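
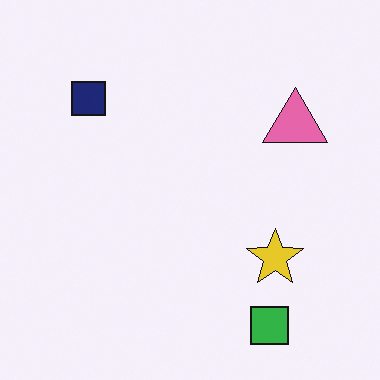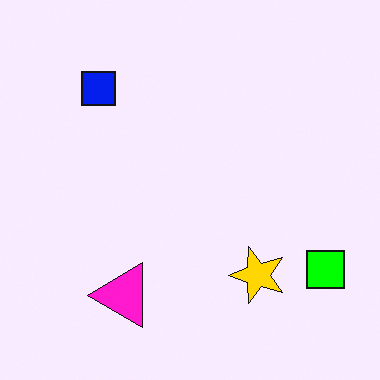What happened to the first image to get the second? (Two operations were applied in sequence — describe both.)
The image was made much more vivid (saturation change), then transposed (reflected across the top-left ↔ bottom-right diagonal).

All colors are more vivid — a global saturation change. Shapes have swapped their row and column positions — what was in the top-right is now in the bottom-left — a diagonal reflection.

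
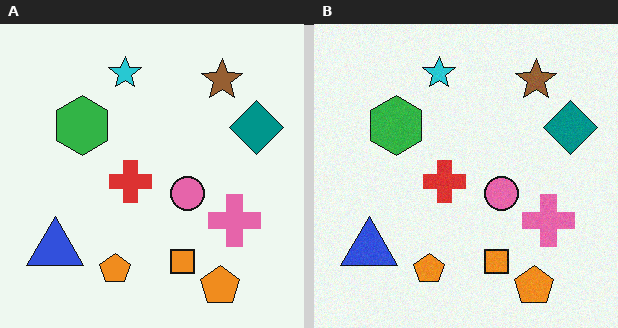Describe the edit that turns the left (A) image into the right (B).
This is the original image degraded with light additive noise.

Random speckle covers the whole image, including the flat background.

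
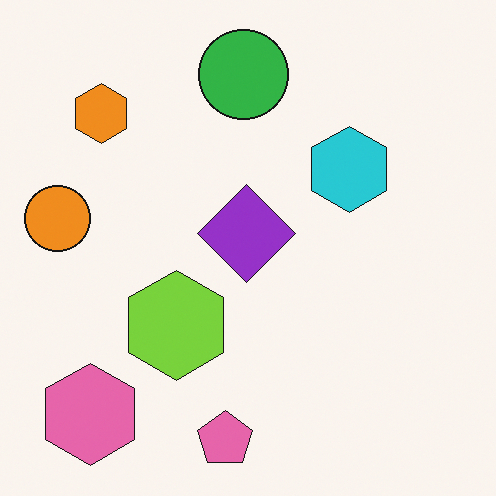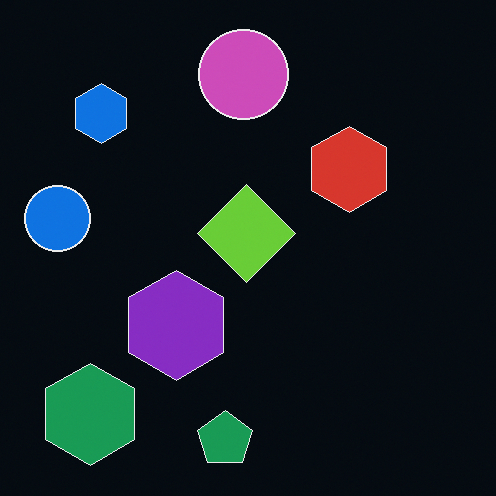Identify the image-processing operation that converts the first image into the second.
It was color-inverted (negative).

The light background has become dark and every shape's color is its complement — a photographic negative.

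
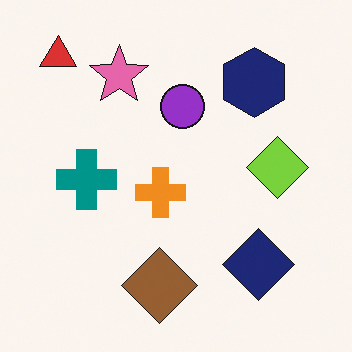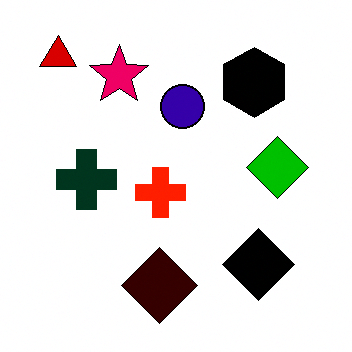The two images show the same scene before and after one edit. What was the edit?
The image was boosted in contrast.

Tones are pushed away from mid-grey across the whole image — a global contrast change.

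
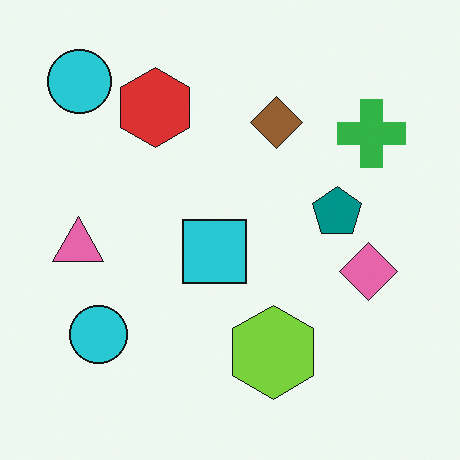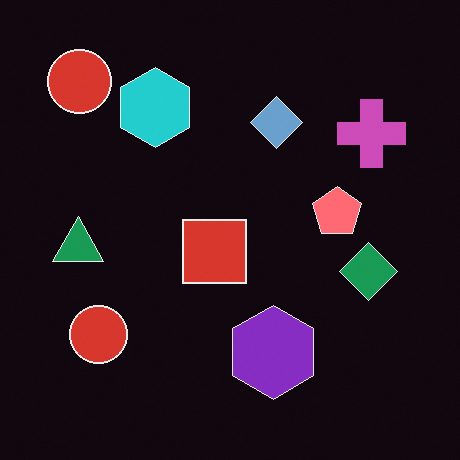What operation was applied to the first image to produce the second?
The second image is the first color-inverted (negative).

The light background has become dark and every shape's color is its complement — a photographic negative.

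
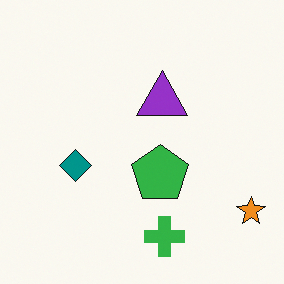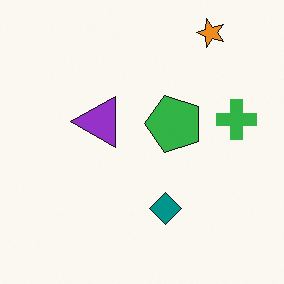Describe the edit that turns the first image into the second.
The second image is the first rotated 90° counter-clockwise.

The orange star sits in the bottom-right of the first image and the top-right of the second — consistent with a whole-image 90° counter-clockwise rotation.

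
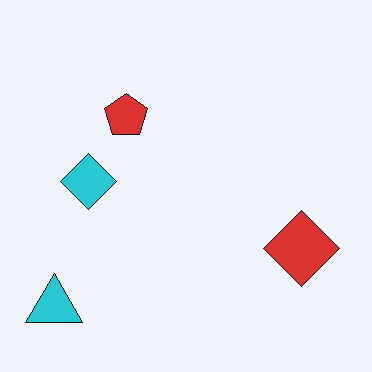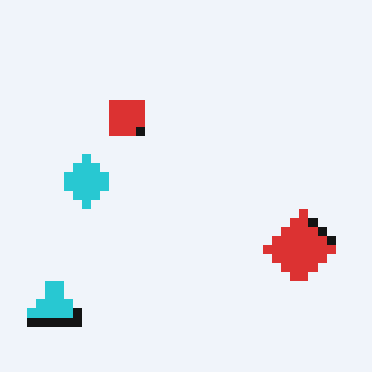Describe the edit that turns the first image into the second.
Heavily pixelated into large blocks.

Shapes are reduced to large square blocks; fine edges and outlines are lost — a downscale-then-upscale (mosaic) effect.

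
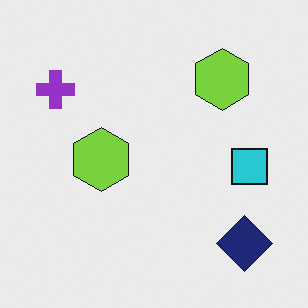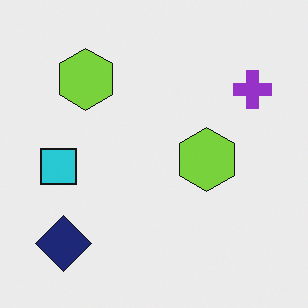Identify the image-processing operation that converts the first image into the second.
It was flipped horizontally (left ↔ right).

The purple cross is in the top-left of the first image and the top-right of the second — shapes on opposite sides of the vertical midline have swapped in a mirror flip.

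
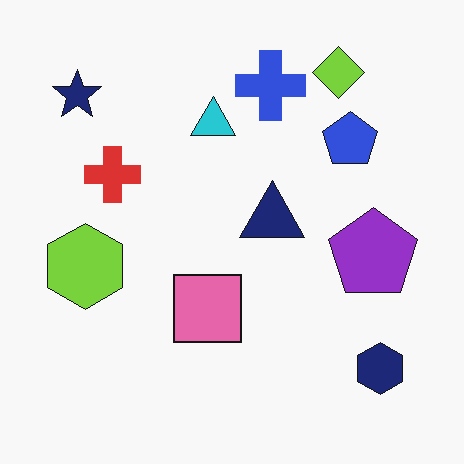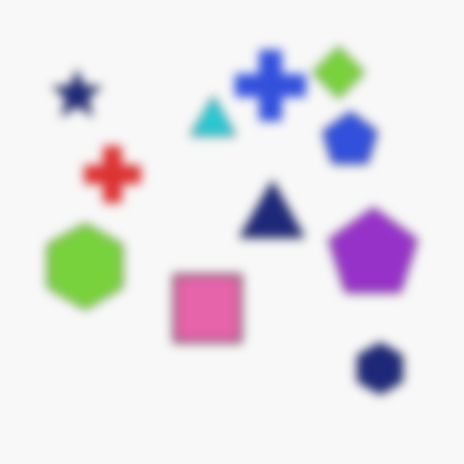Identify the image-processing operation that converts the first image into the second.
It was heavily blurred.

Shape edges and outlines are uniformly softened across the whole image.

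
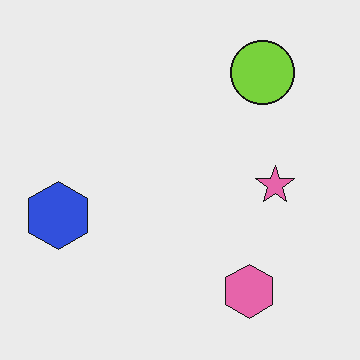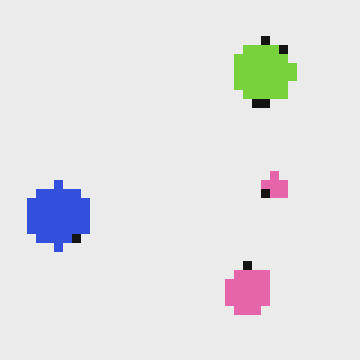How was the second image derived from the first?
The transformation is: heavily pixelated into large blocks.

Shapes are reduced to large square blocks; fine edges and outlines are lost — a downscale-then-upscale (mosaic) effect.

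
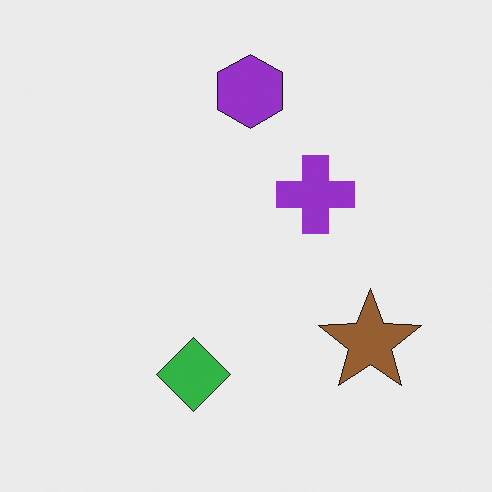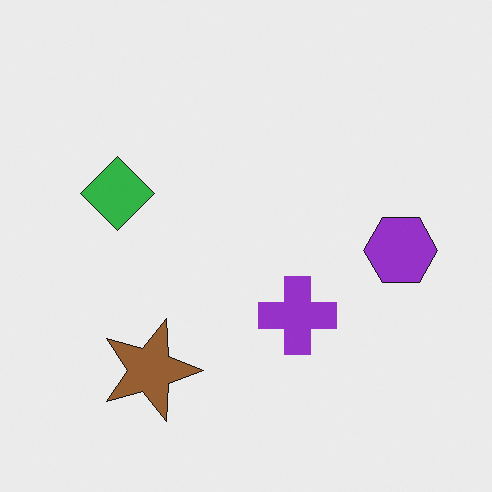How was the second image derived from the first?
The second image is the first rotated 90° clockwise.

The brown star sits in the bottom-right of the first image and the bottom-left of the second — consistent with a whole-image 90° clockwise rotation.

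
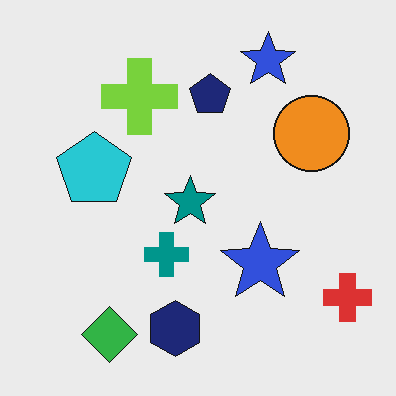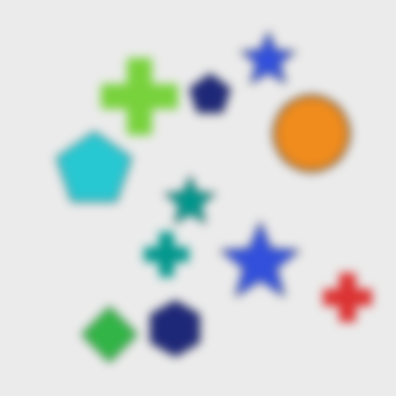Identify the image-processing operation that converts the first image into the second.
The image was moderately blurred.

Shape edges and outlines are uniformly softened across the whole image.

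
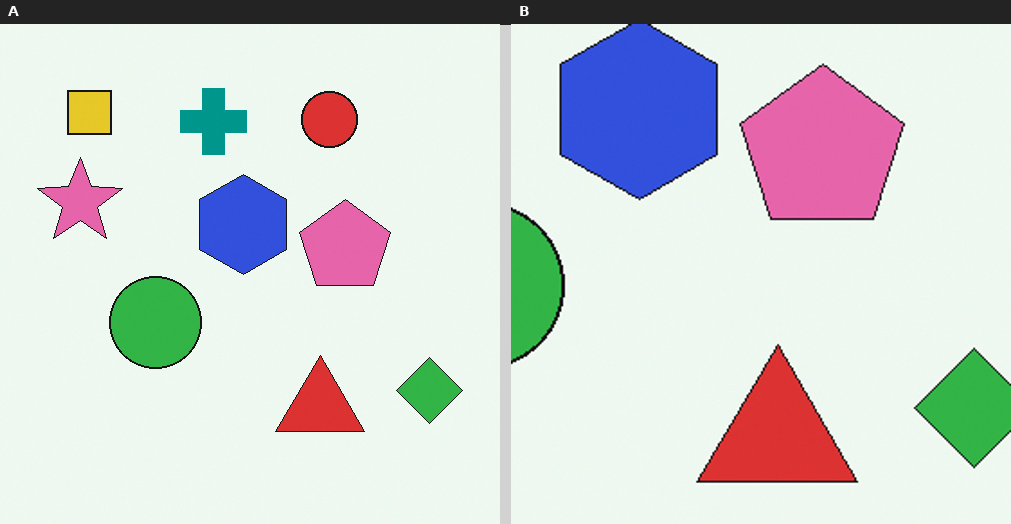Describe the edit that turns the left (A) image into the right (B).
This is the original image cropped to a noticeably smaller region and rescaled.

The visible shapes are larger and the field of view is narrower; shapes near the original edges may be partly or wholly outside the frame — a crop-and-rescale.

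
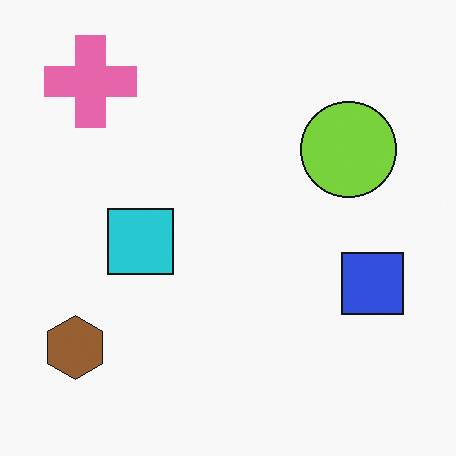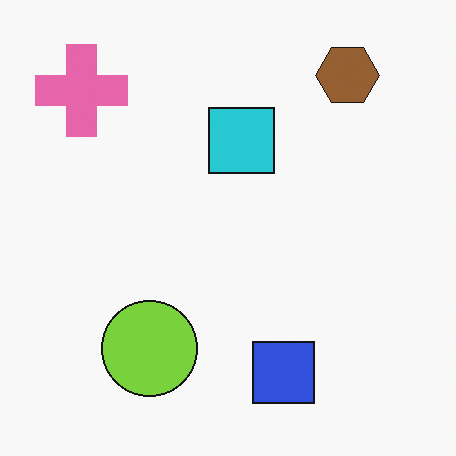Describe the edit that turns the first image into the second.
The image was transposed (reflected across the top-left ↔ bottom-right diagonal).

Shapes have swapped their row and column positions — what was in the top-right is now in the bottom-left — a diagonal reflection.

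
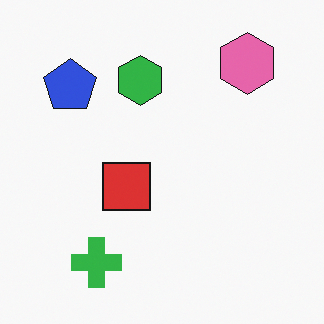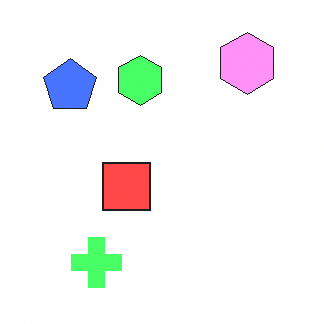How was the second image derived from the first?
Substantially brightened.

Every pixel — background and shapes alike — is uniformly brightened.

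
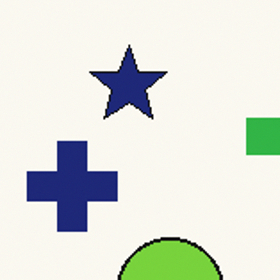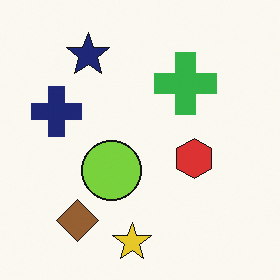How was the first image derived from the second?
The first image is the second cropped tightly and scaled back up.

The visible shapes are larger and the field of view is narrower; shapes near the original edges may be partly or wholly outside the frame — a crop-and-rescale.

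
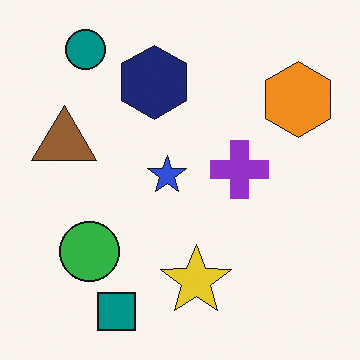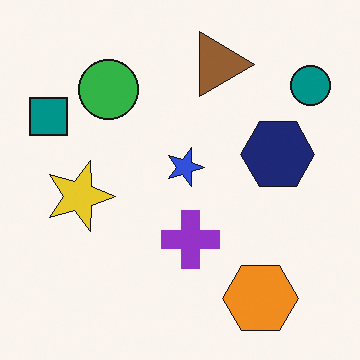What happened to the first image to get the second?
The image was rotated 90° clockwise.

The teal circle sits in the top-left of the first image and the top-right of the second — consistent with a whole-image 90° clockwise rotation.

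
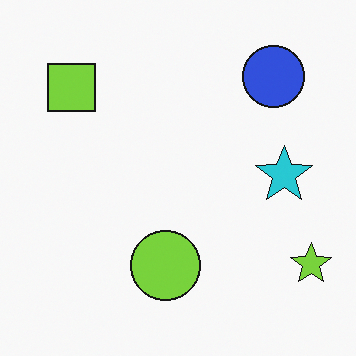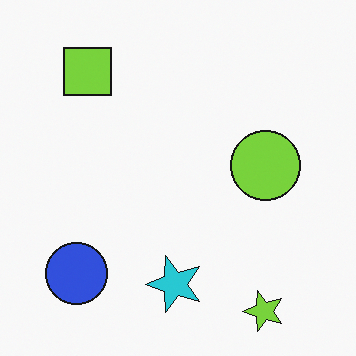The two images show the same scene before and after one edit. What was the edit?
The transformation is: transposed (reflected across the top-left ↔ bottom-right diagonal).

Shapes have swapped their row and column positions — what was in the top-right is now in the bottom-left — a diagonal reflection.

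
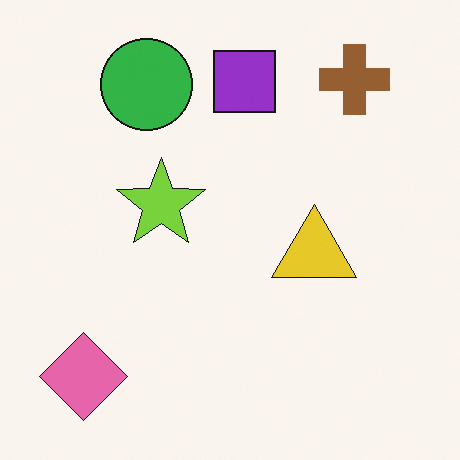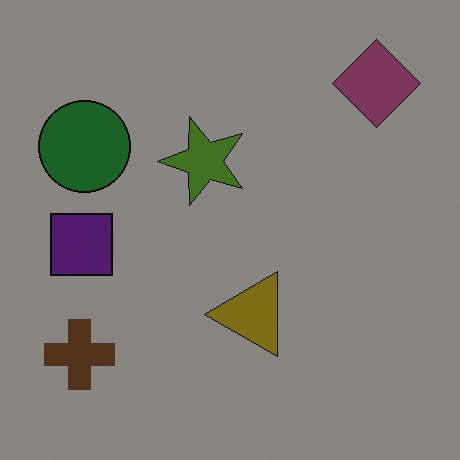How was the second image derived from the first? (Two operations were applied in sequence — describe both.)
The second image is the first darkened a lot, then transposed (reflected across the top-left ↔ bottom-right diagonal).

Every pixel — background and shapes alike — is uniformly darkened. Shapes have swapped their row and column positions — what was in the top-right is now in the bottom-left — a diagonal reflection.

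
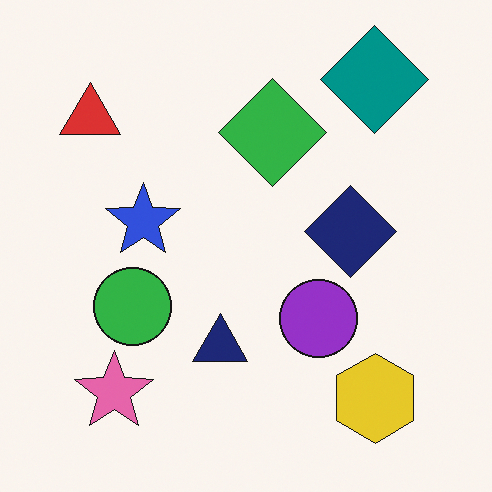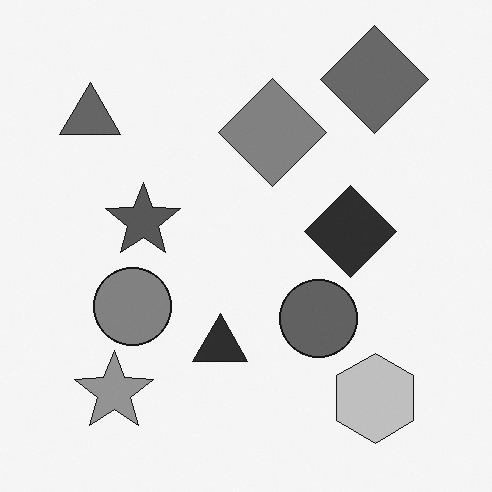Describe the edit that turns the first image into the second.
The second image is the first converted to grayscale.

All color is removed — every shape is now a shade of grey.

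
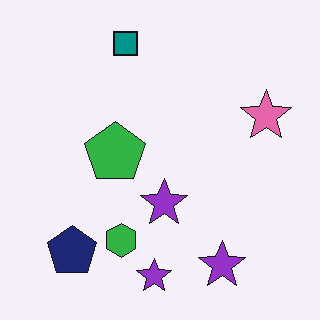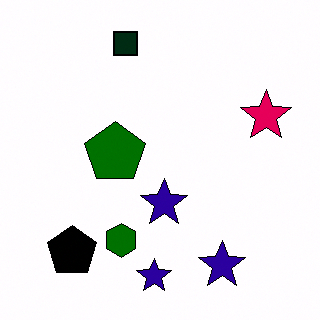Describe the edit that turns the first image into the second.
This is the original image boosted in contrast.

Tones are pushed away from mid-grey across the whole image — a global contrast change.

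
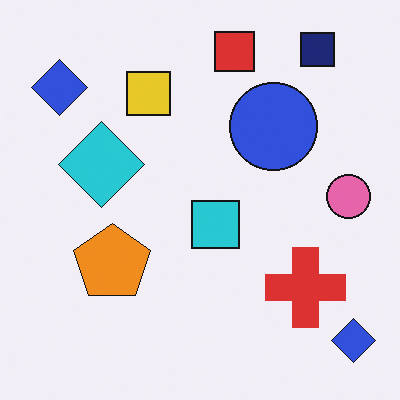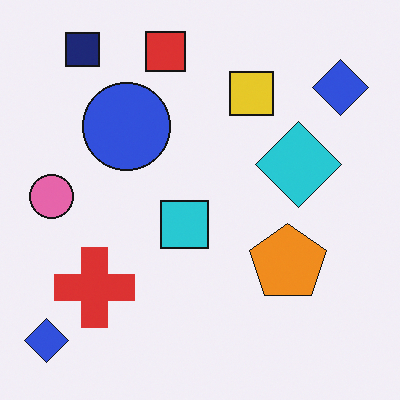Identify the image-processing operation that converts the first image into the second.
This is the original image flipped horizontally (left ↔ right).

The pink circle is in the right of the first image and the left of the second — shapes on opposite sides of the vertical midline have swapped in a mirror flip.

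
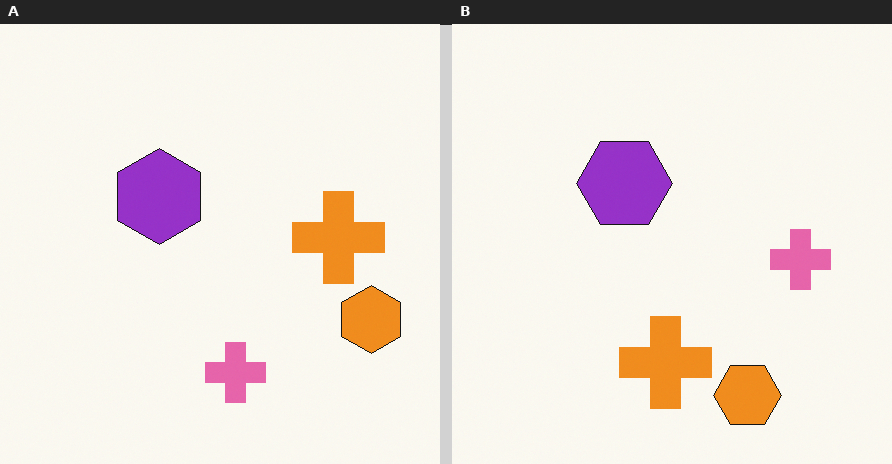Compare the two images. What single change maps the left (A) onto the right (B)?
The image was transposed (reflected across the top-left ↔ bottom-right diagonal).

Shapes have swapped their row and column positions — what was in the top-right is now in the bottom-left — a diagonal reflection.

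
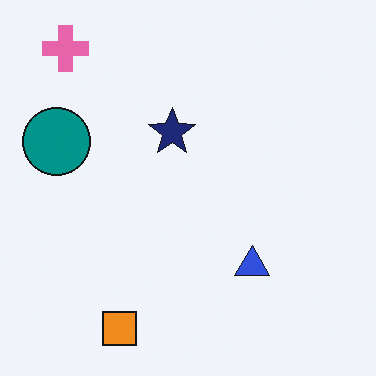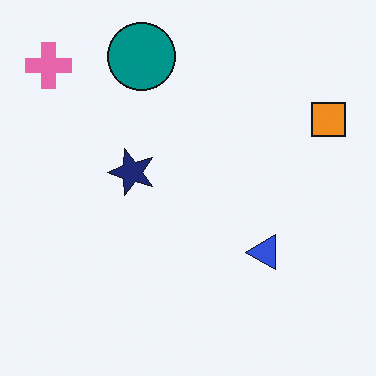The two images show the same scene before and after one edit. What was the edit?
The second image is the first transposed (reflected across the top-left ↔ bottom-right diagonal).

Shapes have swapped their row and column positions — what was in the top-right is now in the bottom-left — a diagonal reflection.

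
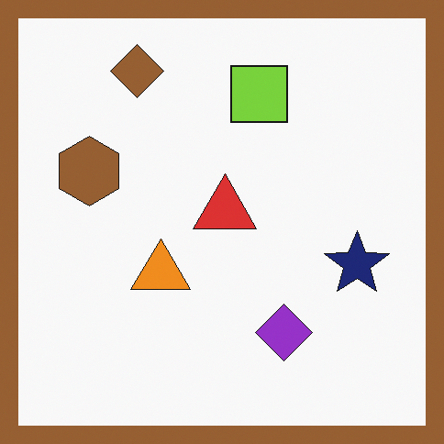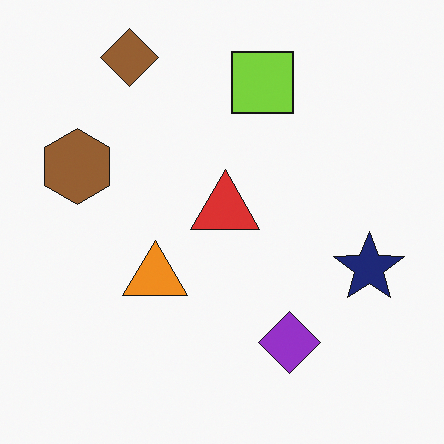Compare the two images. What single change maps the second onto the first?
The transformation is: framed with a brown border.

A solid brown frame runs around the edge of the first image, with the content slightly shrunk inside it.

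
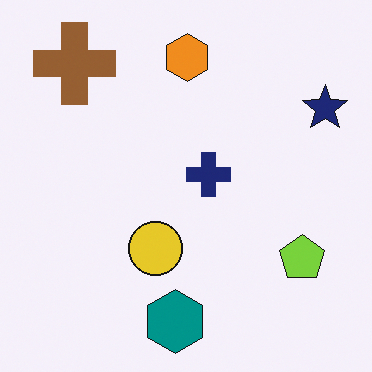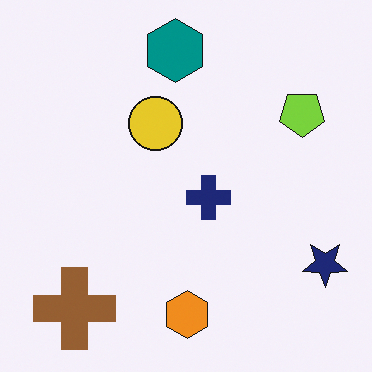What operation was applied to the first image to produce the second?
Flipped vertically (top ↔ bottom).

The teal hexagon is in the bottom of the first image and the top of the second — shapes on opposite sides of the horizontal midline have swapped in a mirror flip.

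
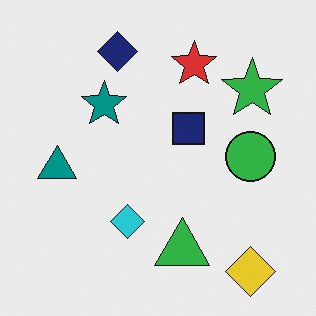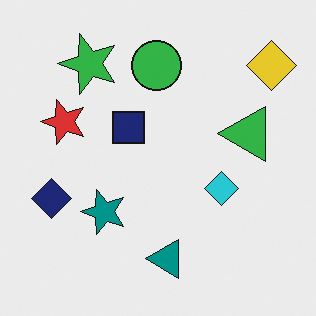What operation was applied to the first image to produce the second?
This is the original image rotated 90° counter-clockwise.

The yellow diamond sits in the bottom-right of the first image and the top-right of the second — consistent with a whole-image 90° counter-clockwise rotation.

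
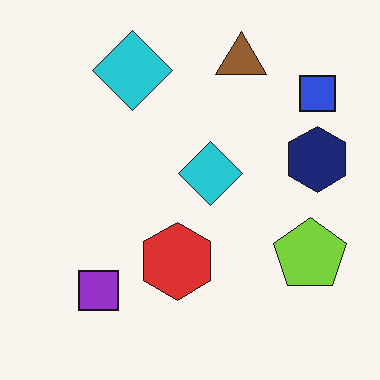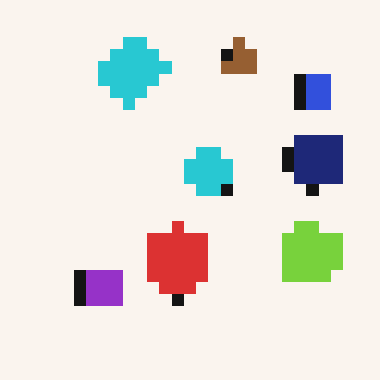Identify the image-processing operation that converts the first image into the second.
The transformation is: coarsely pixelated.

Shapes are reduced to large square blocks; fine edges and outlines are lost — a downscale-then-upscale (mosaic) effect.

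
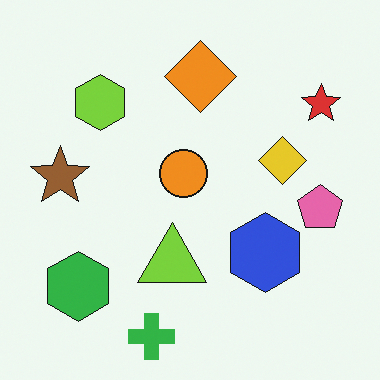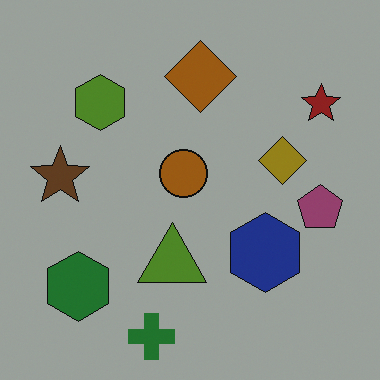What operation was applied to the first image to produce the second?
This is the original image darkened a lot.

Every pixel — background and shapes alike — is uniformly darkened.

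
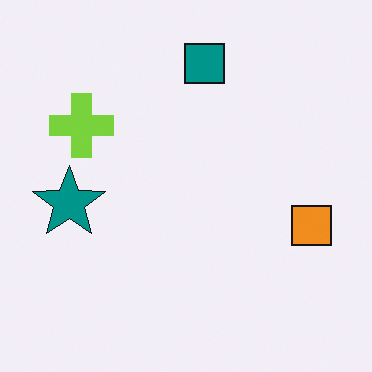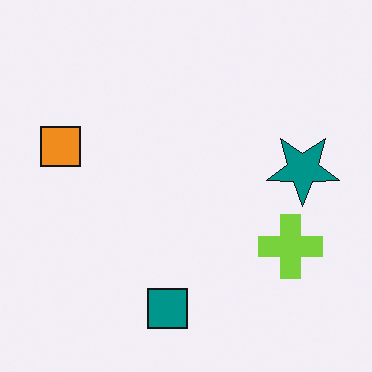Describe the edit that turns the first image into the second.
The transformation is: rotated 180°.

The orange square sits in the right of the first image and the left of the second — consistent with a whole-image 180° rotation.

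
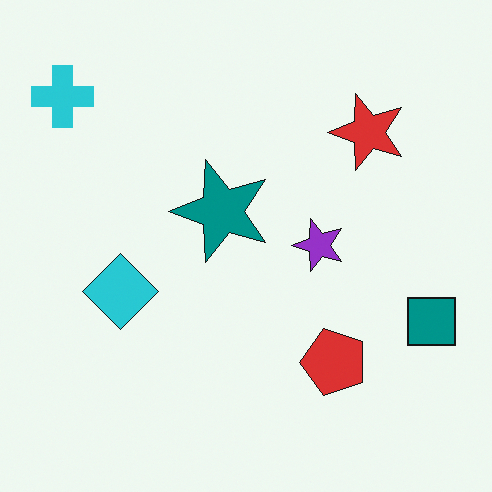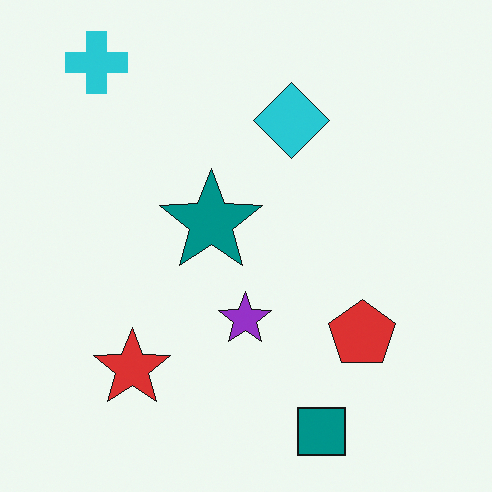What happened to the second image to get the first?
The first image is the second transposed (reflected across the top-left ↔ bottom-right diagonal).

Shapes have swapped their row and column positions — what was in the top-right is now in the bottom-left — a diagonal reflection.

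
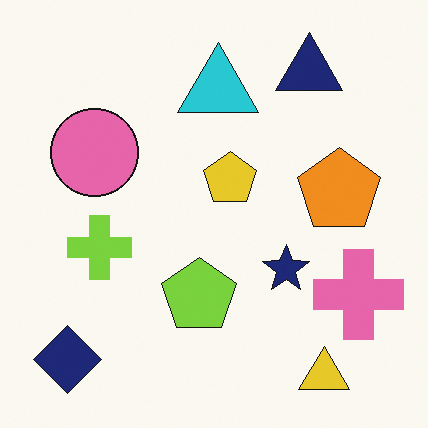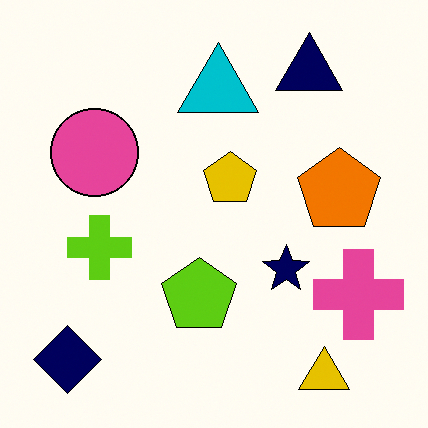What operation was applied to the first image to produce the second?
This is the original image given slightly increased contrast.

Tones are pushed away from mid-grey across the whole image — a global contrast change.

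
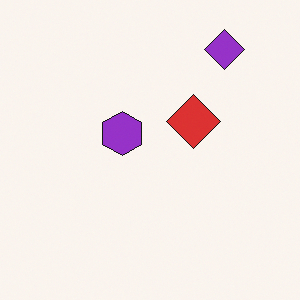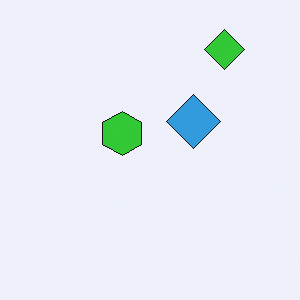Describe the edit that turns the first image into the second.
It was hue-shifted by a large amount.

Every shape's color has rotated by the same amount around the hue wheel — a uniform hue shift.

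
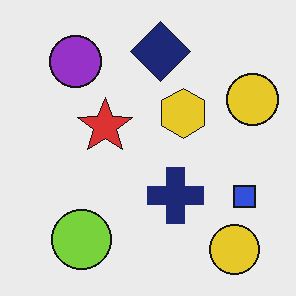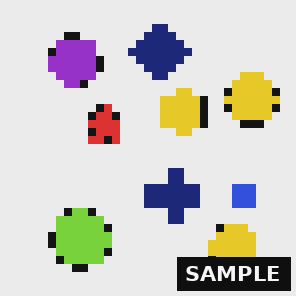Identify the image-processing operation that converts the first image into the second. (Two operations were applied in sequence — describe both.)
The transformation is: moderately pixelated, then watermarked with the text "SAMPLE" in the lower-right corner.

Shapes are reduced to large square blocks; fine edges and outlines are lost — a downscale-then-upscale (mosaic) effect. A dark label reading "SAMPLE" appears in the lower-right corner.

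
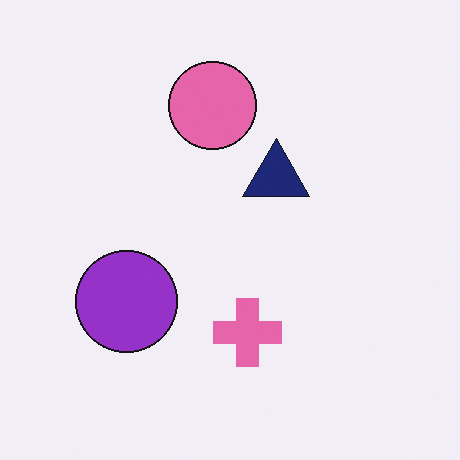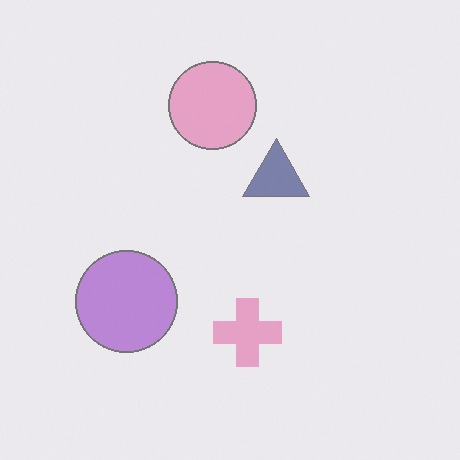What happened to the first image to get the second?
The second image is the first washed out (contrast reduced).

Tones are pushed toward mid-grey across the whole image — a global contrast change.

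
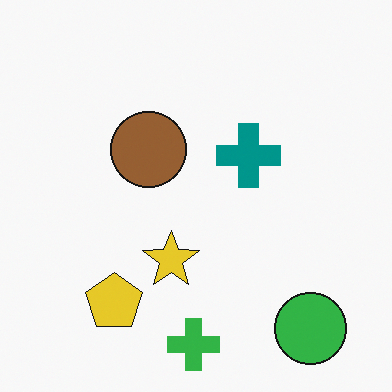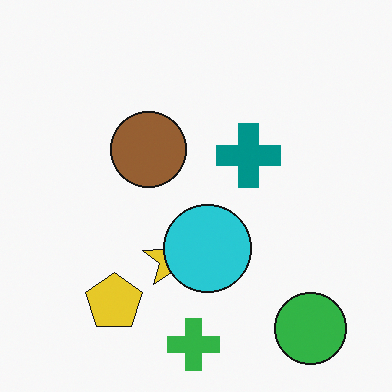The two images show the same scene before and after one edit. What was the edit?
This is the original image overlaid with an additional cyan circle.

A cyan circle appears in the second image that is absent from the first.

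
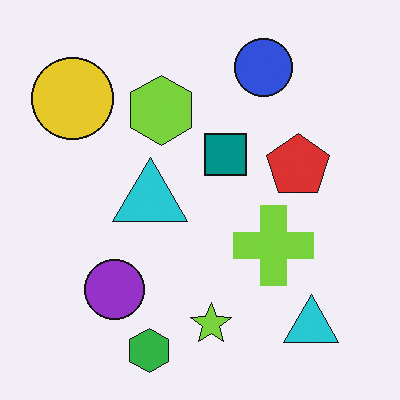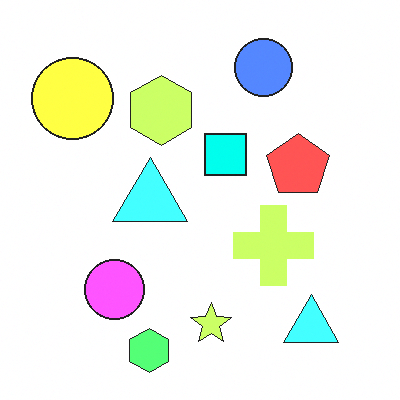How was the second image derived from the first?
The transformation is: substantially brightened.

Every pixel — background and shapes alike — is uniformly brightened.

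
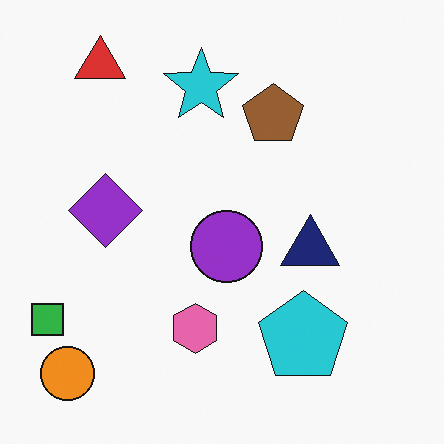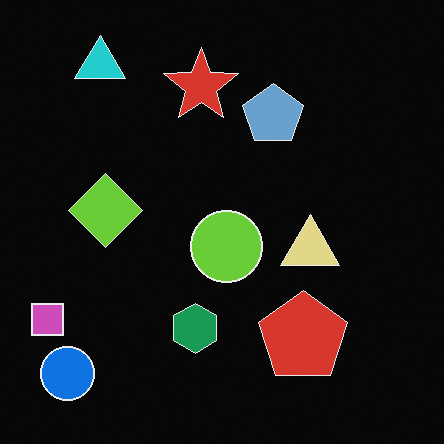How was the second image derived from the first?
Color-inverted (negative).

The light background has become dark and every shape's color is its complement — a photographic negative.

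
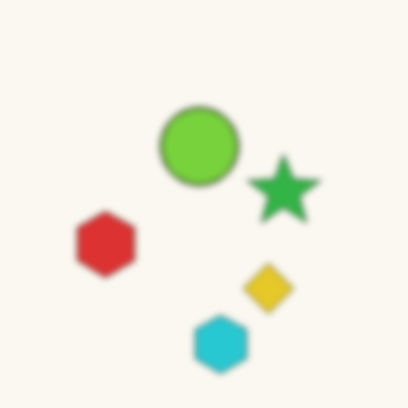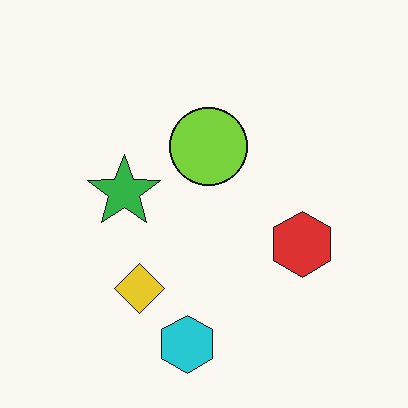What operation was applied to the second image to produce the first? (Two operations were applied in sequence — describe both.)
This is the original image moderately blurred, then flipped horizontally (left ↔ right).

Shape edges and outlines are uniformly softened across the whole image. The red hexagon is in the right of the second image and the left of the first — shapes on opposite sides of the vertical midline have swapped in a mirror flip.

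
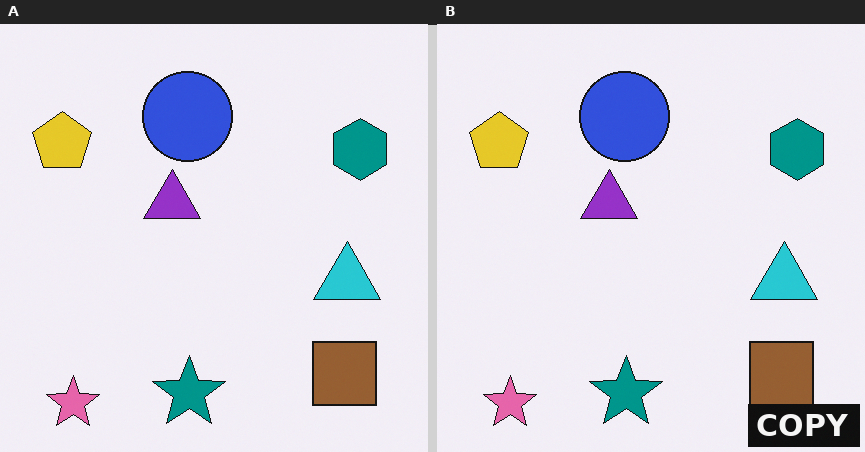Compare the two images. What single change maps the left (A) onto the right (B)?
The image was watermarked with the text "COPY" in the lower-right corner.

A dark label reading "COPY" appears in the lower-right corner.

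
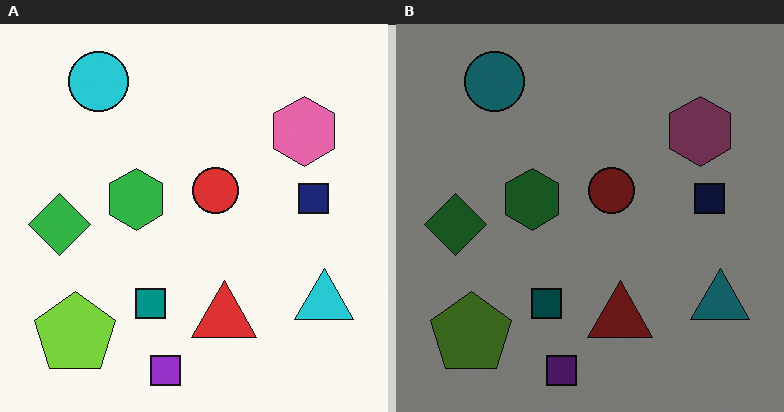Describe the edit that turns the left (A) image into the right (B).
It was darkened a lot.

Every pixel — background and shapes alike — is uniformly darkened.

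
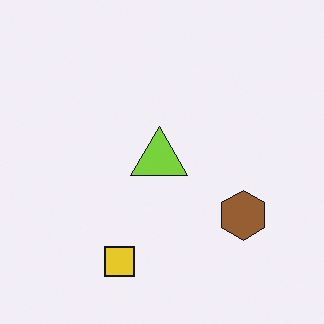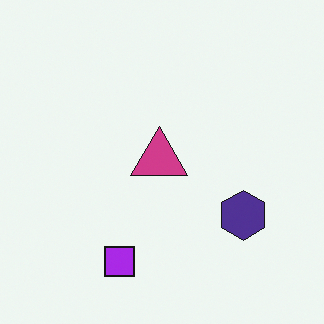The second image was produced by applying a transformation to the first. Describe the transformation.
It was hue-shifted by a large amount.

Every shape's color has rotated by the same amount around the hue wheel — a uniform hue shift.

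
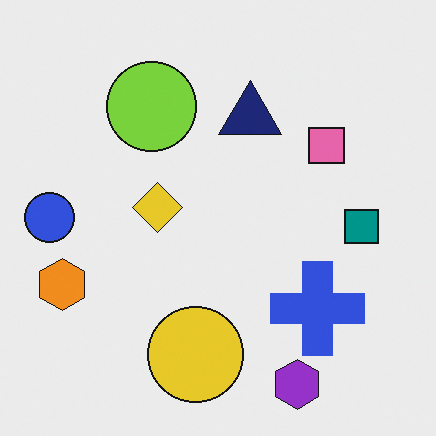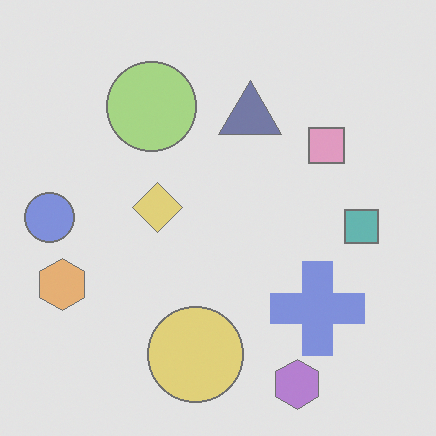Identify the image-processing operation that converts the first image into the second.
This is the original image washed out (contrast reduced).

Tones are pushed toward mid-grey across the whole image — a global contrast change.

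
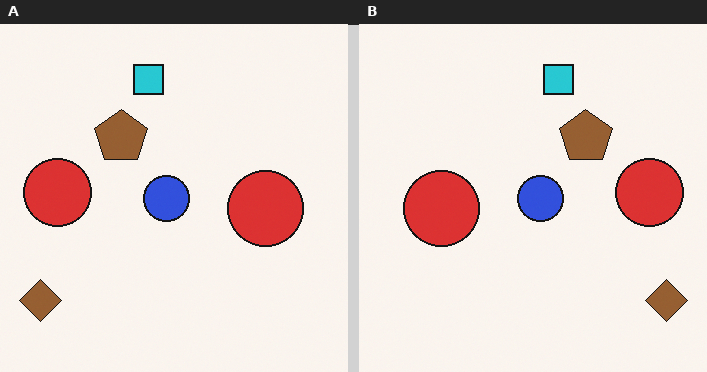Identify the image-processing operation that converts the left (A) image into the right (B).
The image was flipped horizontally (left ↔ right).

The brown diamond is in the bottom-left of the left (A) image and the bottom-right of the right (B) — shapes on opposite sides of the vertical midline have swapped in a mirror flip.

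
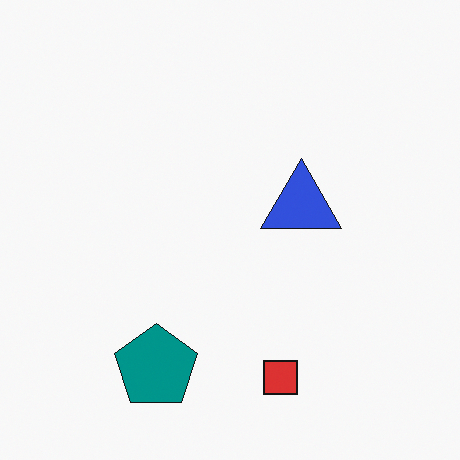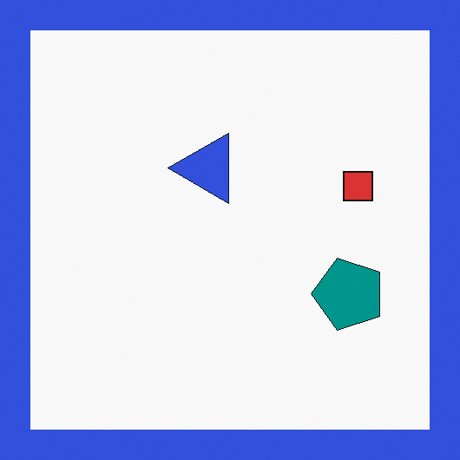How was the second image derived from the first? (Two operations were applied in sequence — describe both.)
The transformation is: rotated 90° counter-clockwise, then framed with a blue border.

The teal pentagon sits in the bottom of the first image and the right of the second — consistent with a whole-image 90° counter-clockwise rotation. A solid blue frame runs around the edge of the second image, with the content slightly shrunk inside it.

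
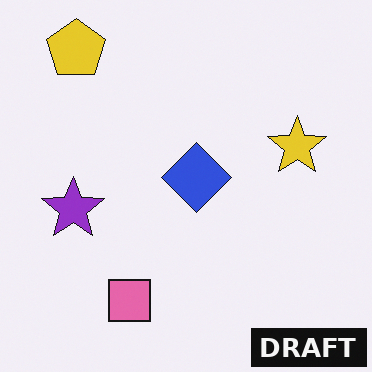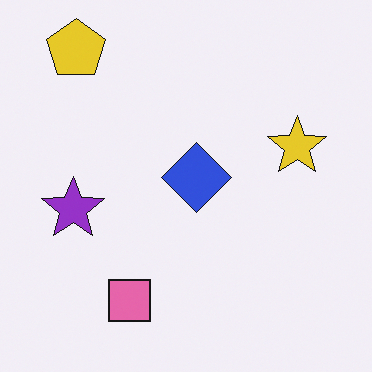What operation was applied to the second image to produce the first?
It was watermarked with the text "DRAFT" in the lower-right corner.

A dark label reading "DRAFT" appears in the lower-right corner.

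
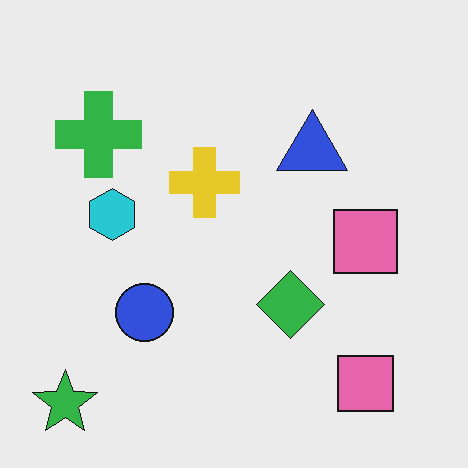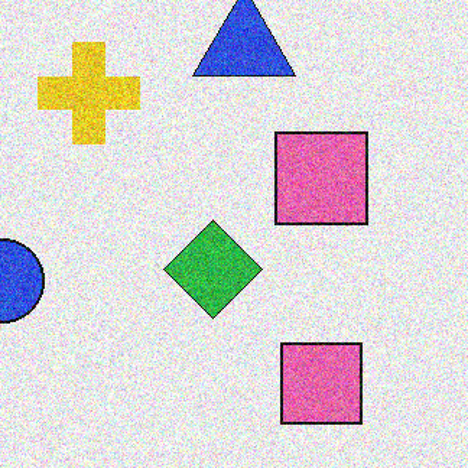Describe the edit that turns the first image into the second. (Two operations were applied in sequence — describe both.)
The second image is the first degraded with visible gaussian noise, then cropped slightly and scaled back up.

Random speckle covers the whole image, including the flat background. The visible shapes are larger and the field of view is narrower; shapes near the original edges may be partly or wholly outside the frame — a crop-and-rescale.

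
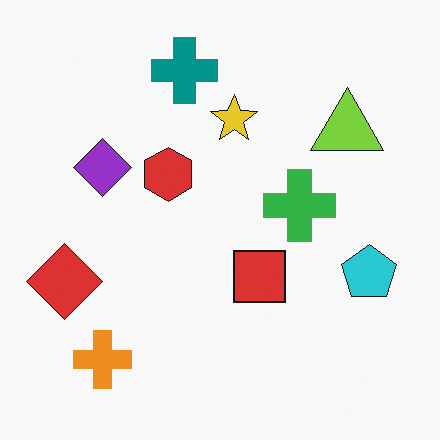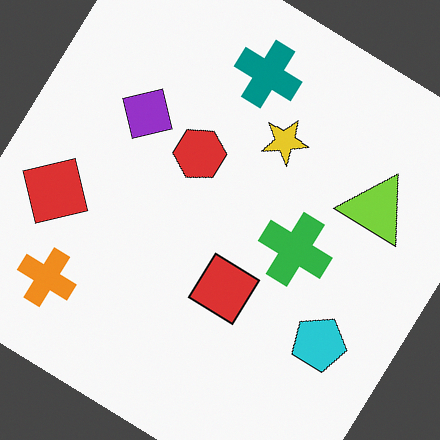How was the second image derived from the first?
Rotated clockwise by a large amount — several tens of degrees.

Every shape is tilted by the same angle and the image corners show triangular fill wedges — a whole-image rotation by a non-right angle.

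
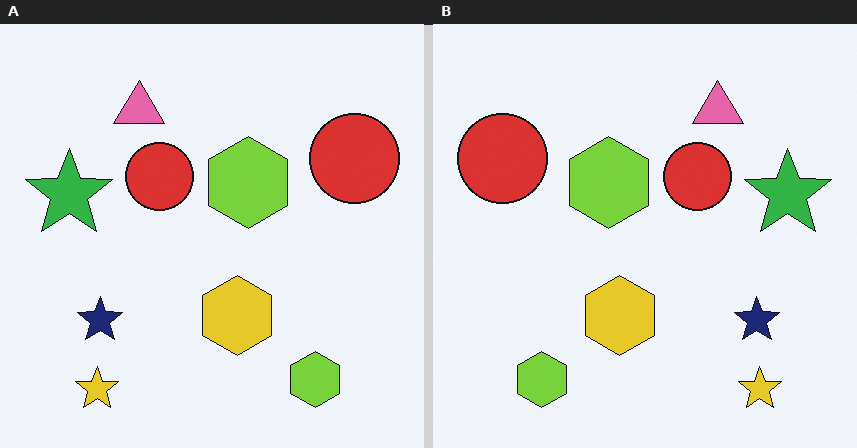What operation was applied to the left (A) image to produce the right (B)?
The right (B) image is the left (A) flipped horizontally (left ↔ right).

The green star is in the left of the left (A) image and the right of the right (B) — shapes on opposite sides of the vertical midline have swapped in a mirror flip.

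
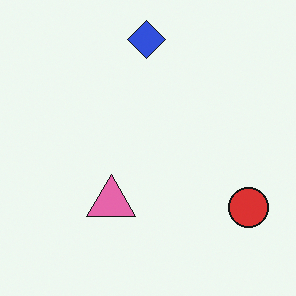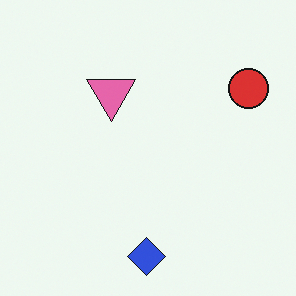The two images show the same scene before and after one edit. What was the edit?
The second image is the first flipped vertically (top ↔ bottom).

The blue diamond is in the top of the first image and the bottom of the second — shapes on opposite sides of the horizontal midline have swapped in a mirror flip.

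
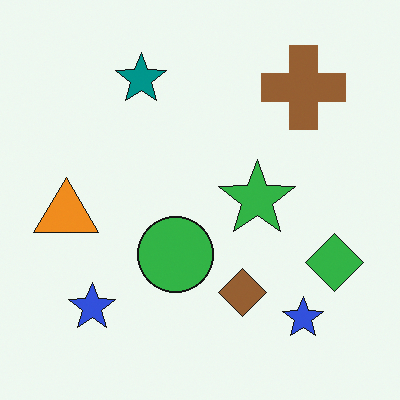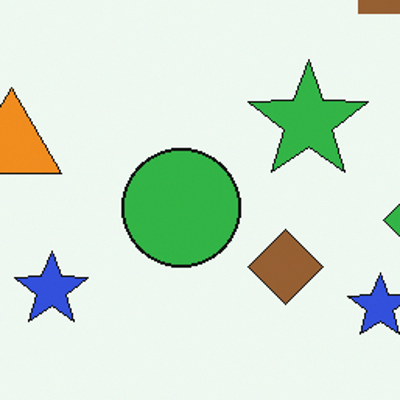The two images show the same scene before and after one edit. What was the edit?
Cropped to a modestly smaller region and rescaled.

The visible shapes are larger and the field of view is narrower; shapes near the original edges may be partly or wholly outside the frame — a crop-and-rescale.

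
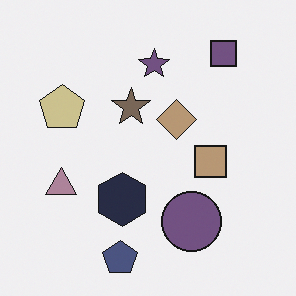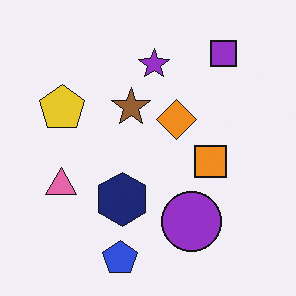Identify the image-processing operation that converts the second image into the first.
The image was heavily desaturated.

All colors are more muted and greyish — a global saturation change.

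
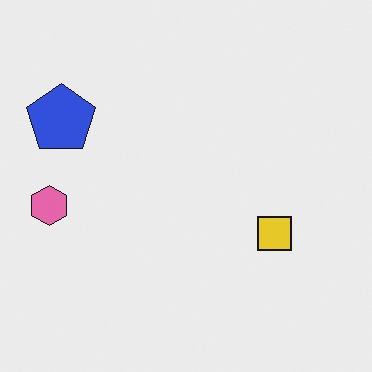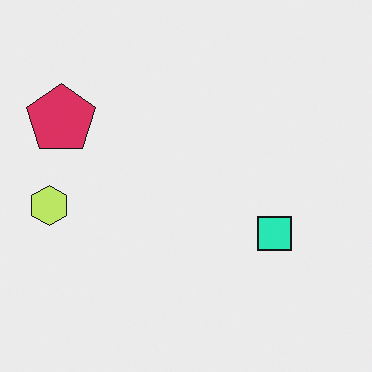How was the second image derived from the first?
It was hue-shifted through roughly a third of the color wheel.

Every shape's color has rotated by the same amount around the hue wheel — a uniform hue shift.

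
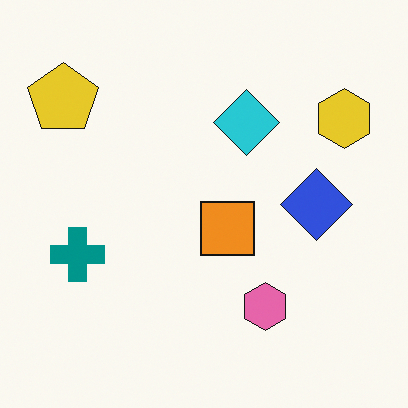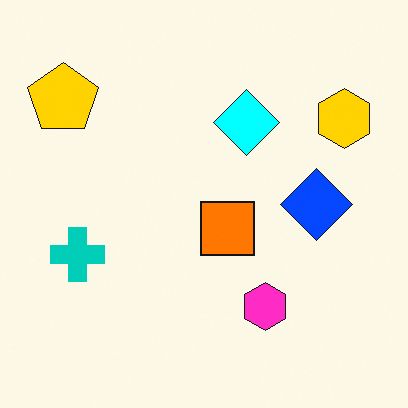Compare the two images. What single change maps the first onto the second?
This is the original image made much more vivid (saturation change).

All colors are more vivid — a global saturation change.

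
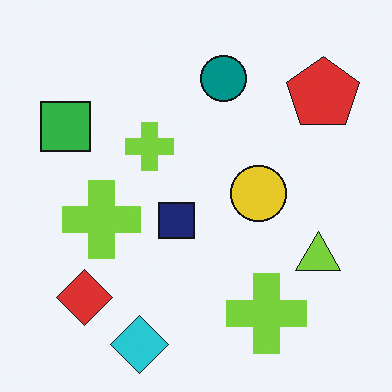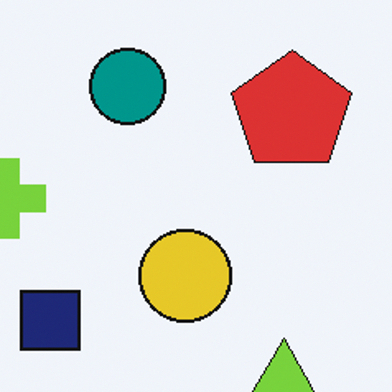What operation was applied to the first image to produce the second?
The transformation is: cropped tightly and scaled back up.

The visible shapes are larger and the field of view is narrower; shapes near the original edges may be partly or wholly outside the frame — a crop-and-rescale.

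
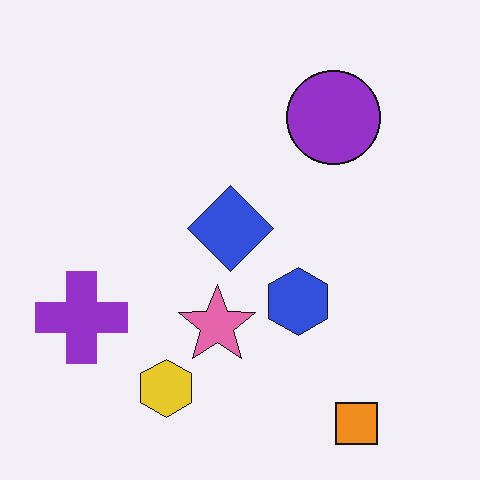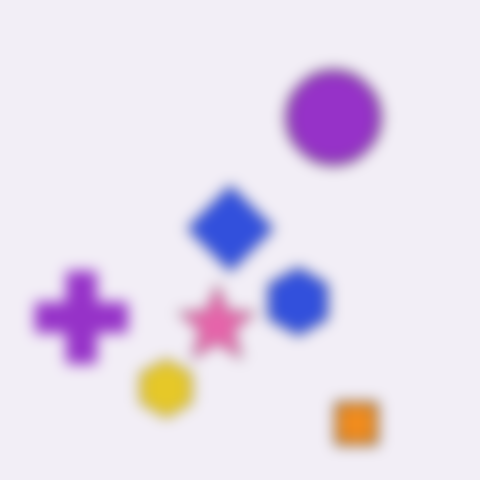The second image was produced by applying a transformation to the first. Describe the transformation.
It was heavily blurred.

Shape edges and outlines are uniformly softened across the whole image.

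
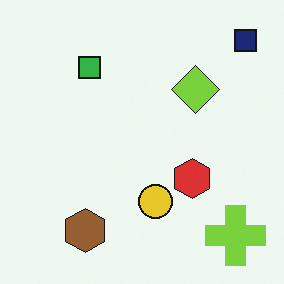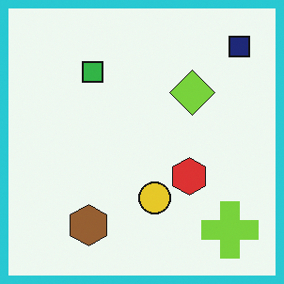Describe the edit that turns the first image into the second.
The image was framed with a cyan border.

A solid cyan frame runs around the edge of the second image, with the content slightly shrunk inside it.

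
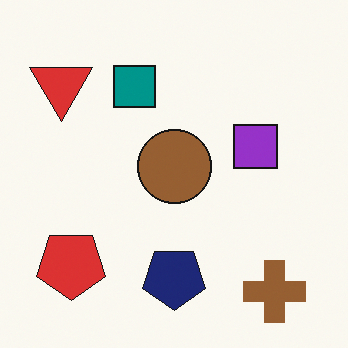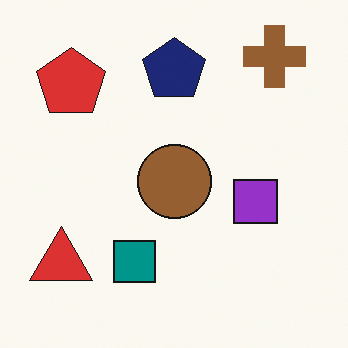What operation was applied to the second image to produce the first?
The transformation is: flipped vertically (top ↔ bottom).

The brown cross is in the top-right of the second image and the bottom-right of the first — shapes on opposite sides of the horizontal midline have swapped in a mirror flip.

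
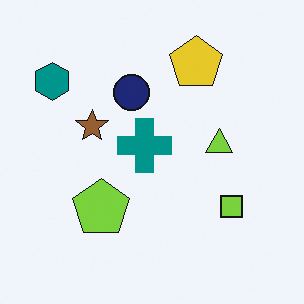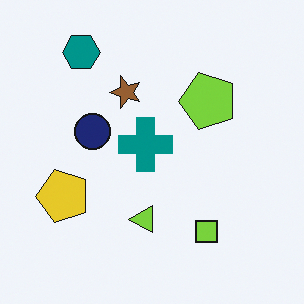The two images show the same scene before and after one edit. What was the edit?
The second image is the first transposed (reflected across the top-left ↔ bottom-right diagonal).

Shapes have swapped their row and column positions — what was in the top-right is now in the bottom-left — a diagonal reflection.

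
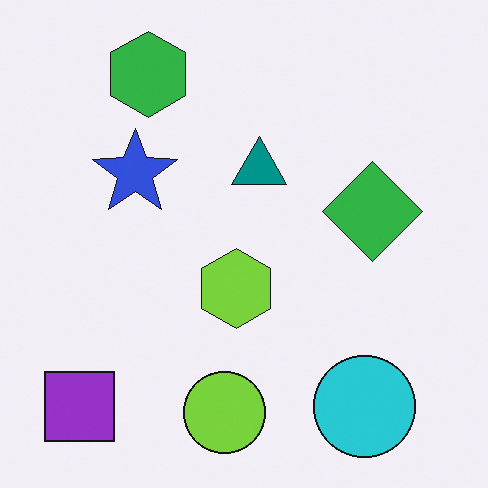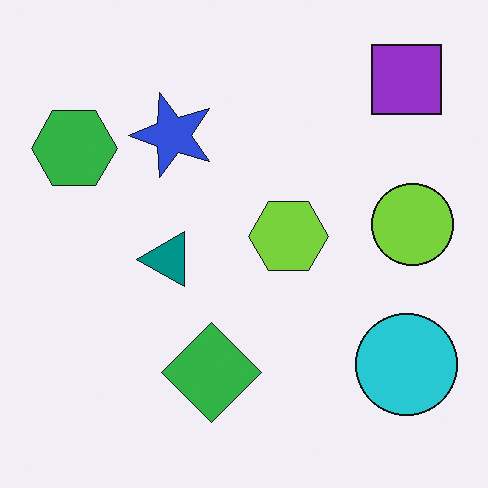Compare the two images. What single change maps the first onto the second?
Transposed (reflected across the top-left ↔ bottom-right diagonal).

Shapes have swapped their row and column positions — what was in the top-right is now in the bottom-left — a diagonal reflection.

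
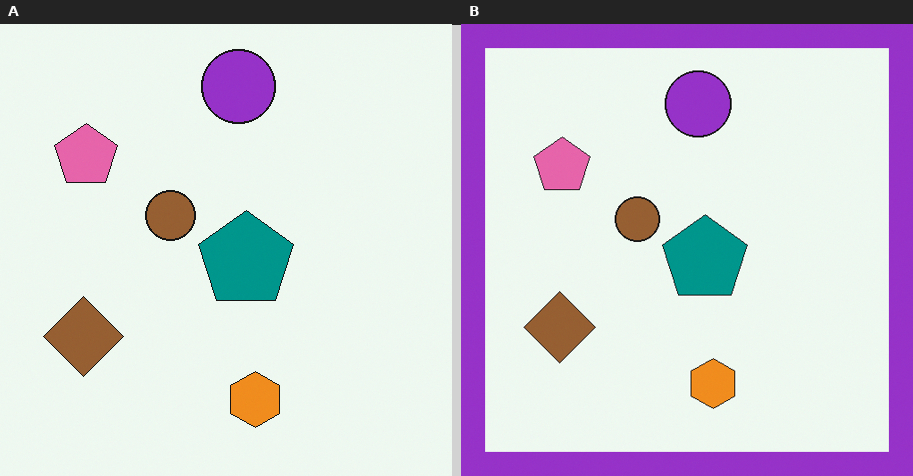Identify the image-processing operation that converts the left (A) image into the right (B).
This is the original image framed with a purple border.

A solid purple frame runs around the edge of the right (B) image, with the content slightly shrunk inside it.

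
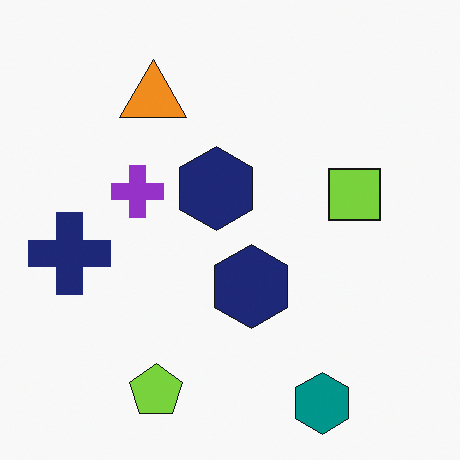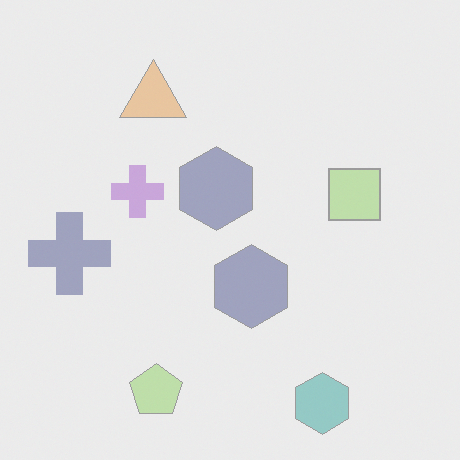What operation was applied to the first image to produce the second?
The transformation is: washed out (contrast reduced).

Tones are pushed toward mid-grey across the whole image — a global contrast change.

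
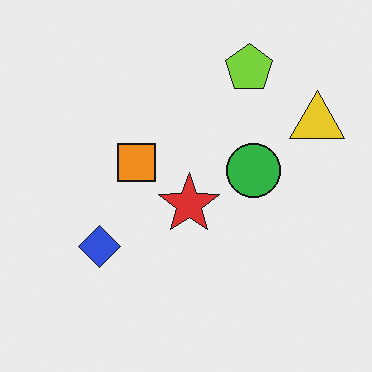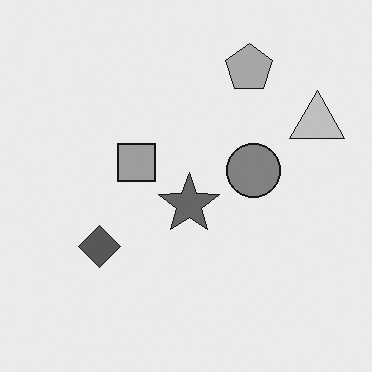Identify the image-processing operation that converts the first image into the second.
The transformation is: converted to grayscale.

All color is removed — every shape is now a shade of grey.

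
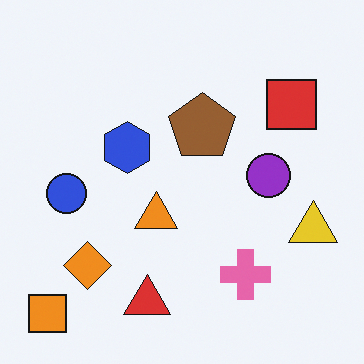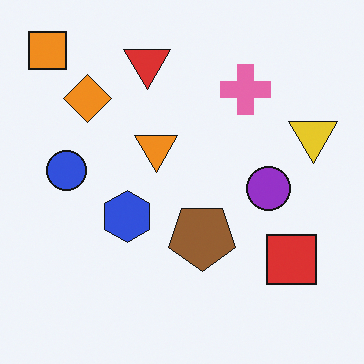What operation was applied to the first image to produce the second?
The transformation is: flipped vertically (top ↔ bottom).

The orange square is in the bottom-left of the first image and the top-left of the second — shapes on opposite sides of the horizontal midline have swapped in a mirror flip.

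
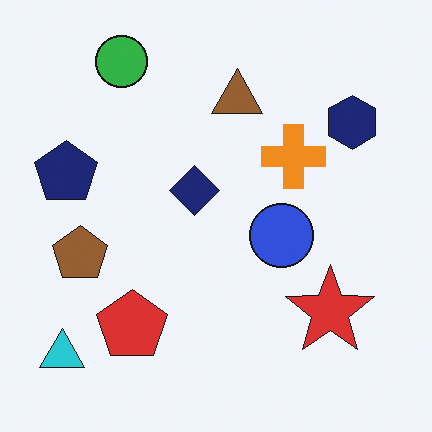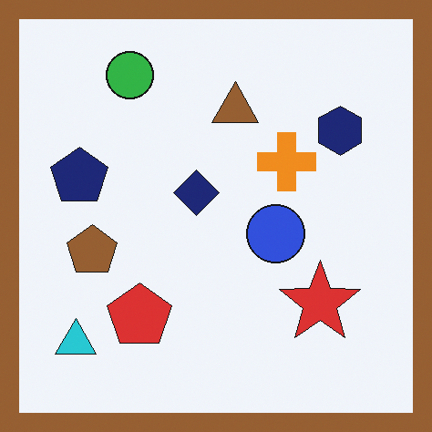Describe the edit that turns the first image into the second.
This is the original image framed with a brown border.

A solid brown frame runs around the edge of the second image, with the content slightly shrunk inside it.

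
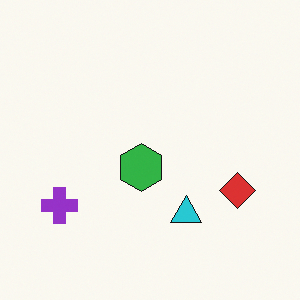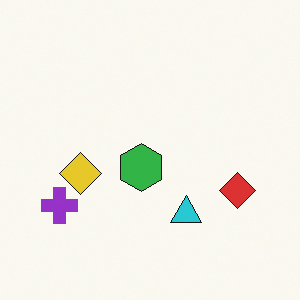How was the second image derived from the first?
The image was overlaid with an additional yellow diamond.

A yellow diamond appears in the second image that is absent from the first.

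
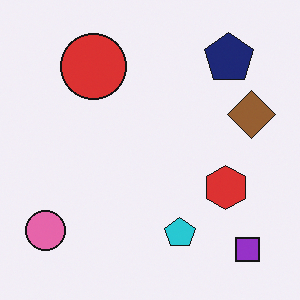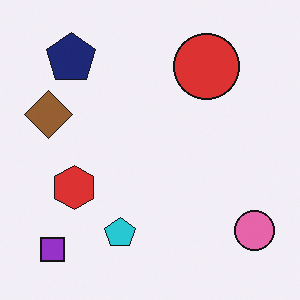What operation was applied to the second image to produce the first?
Flipped horizontally (left ↔ right).

The pink circle is in the bottom-right of the second image and the bottom-left of the first — shapes on opposite sides of the vertical midline have swapped in a mirror flip.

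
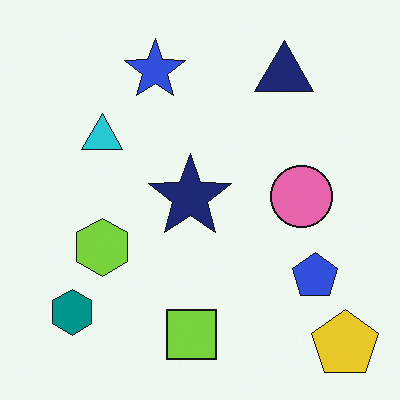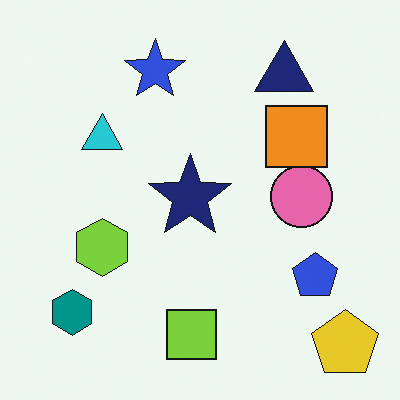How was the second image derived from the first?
It was overlaid with an additional orange square.

An orange square appears in the second image that is absent from the first.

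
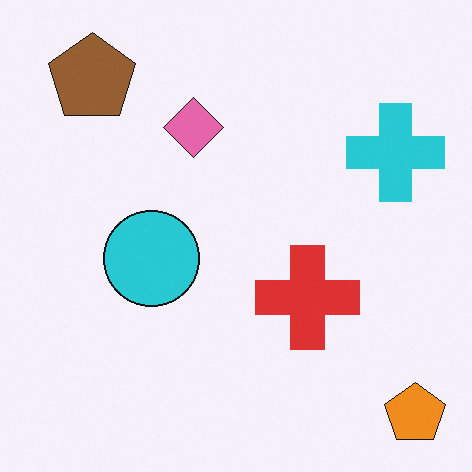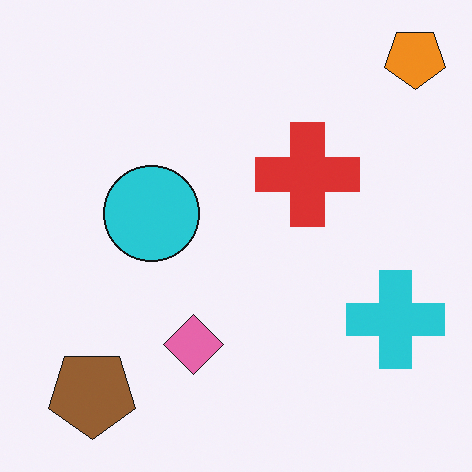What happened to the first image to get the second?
Flipped vertically (top ↔ bottom).

The orange pentagon is in the bottom-right of the first image and the top-right of the second — shapes on opposite sides of the horizontal midline have swapped in a mirror flip.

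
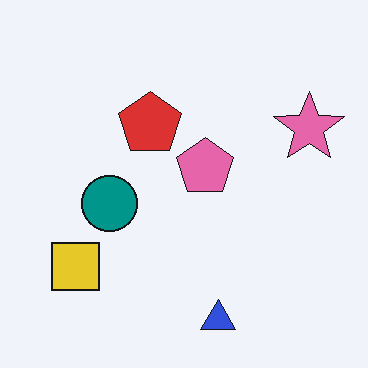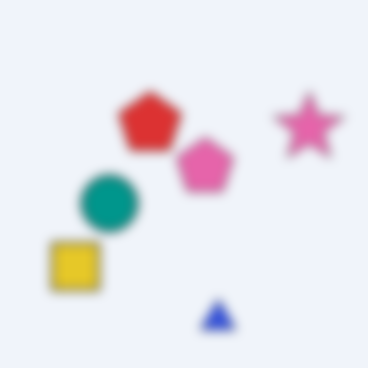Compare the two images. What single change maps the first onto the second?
It was strongly gaussian-blurred.

Shape edges and outlines are uniformly softened across the whole image.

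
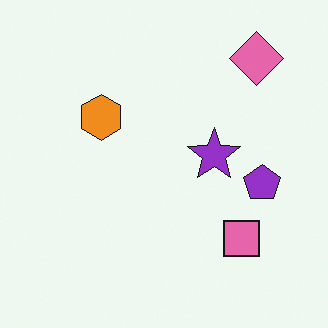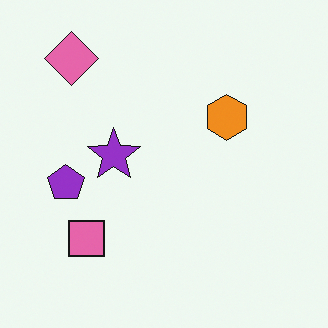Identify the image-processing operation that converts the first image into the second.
The image was flipped horizontally (left ↔ right).

The purple pentagon is in the right of the first image and the left of the second — shapes on opposite sides of the vertical midline have swapped in a mirror flip.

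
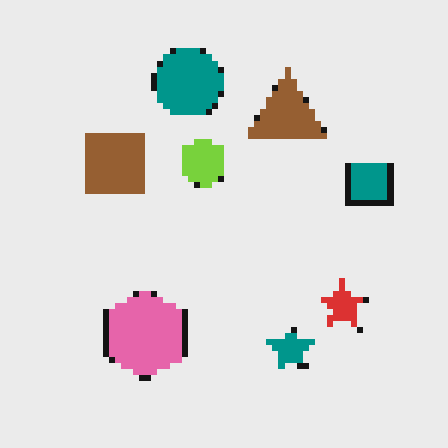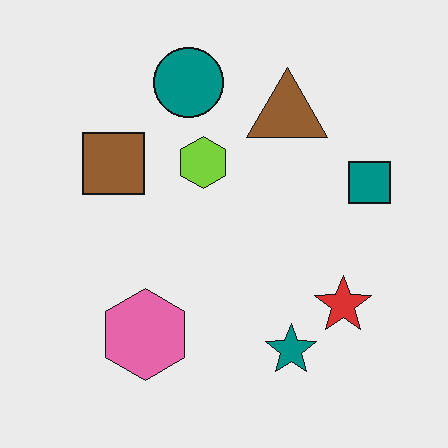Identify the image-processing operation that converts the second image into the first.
The image was pixelated into visible square blocks.

Shapes are reduced to large square blocks; fine edges and outlines are lost — a downscale-then-upscale (mosaic) effect.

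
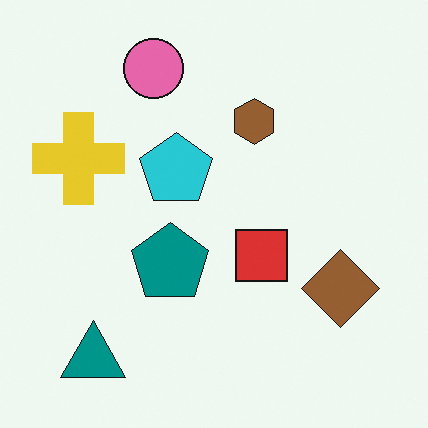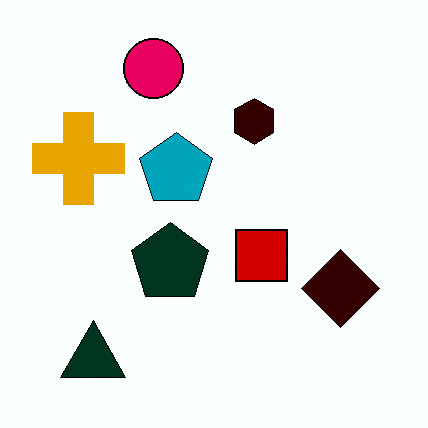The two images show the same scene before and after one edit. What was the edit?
The image was given much higher contrast.

Tones are pushed away from mid-grey across the whole image — a global contrast change.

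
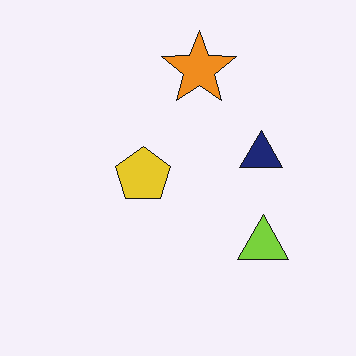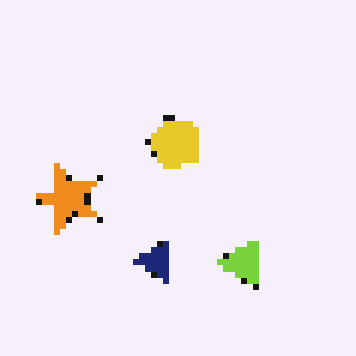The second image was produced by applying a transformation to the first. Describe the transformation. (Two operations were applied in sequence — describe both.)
Transposed (reflected across the top-left ↔ bottom-right diagonal), then pixelated into visible square blocks.

Shapes have swapped their row and column positions — what was in the top-right is now in the bottom-left — a diagonal reflection. Shapes are reduced to large square blocks; fine edges and outlines are lost — a downscale-then-upscale (mosaic) effect.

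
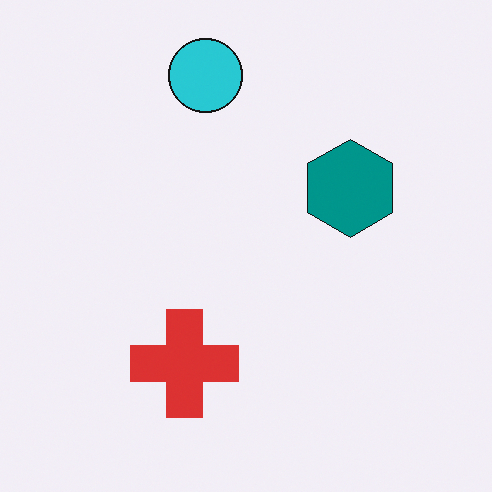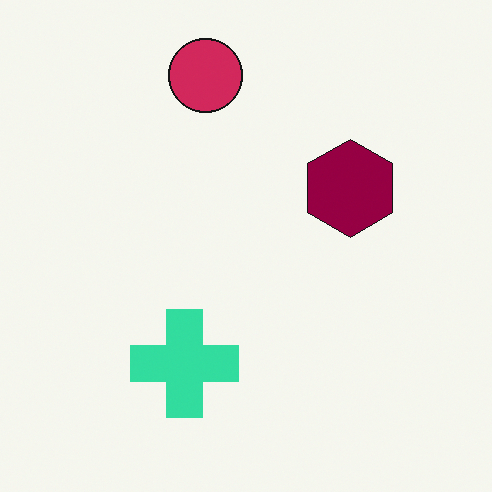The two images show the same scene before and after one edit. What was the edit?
It was hue-shifted through roughly half the color wheel.

Every shape's color has rotated by the same amount around the hue wheel — a uniform hue shift.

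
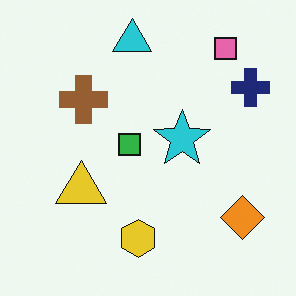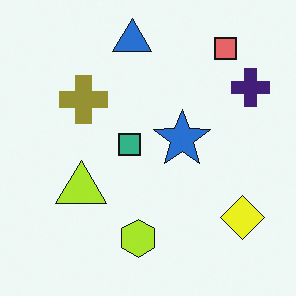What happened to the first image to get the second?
It was hue-shifted by a small amount.

Every shape's color has rotated by the same amount around the hue wheel — a uniform hue shift.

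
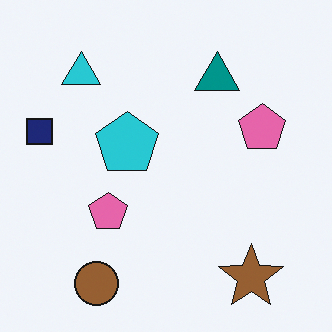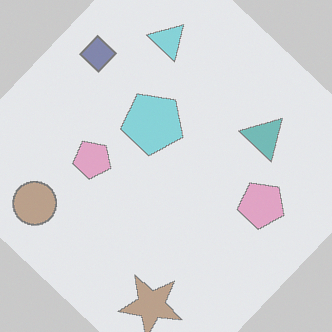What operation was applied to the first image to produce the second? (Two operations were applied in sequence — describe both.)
It was rotated clockwise by a large amount — several tens of degrees, then given much lower contrast.

Every shape is tilted by the same angle and the image corners show triangular fill wedges — a whole-image rotation by a non-right angle. Tones are pushed toward mid-grey across the whole image — a global contrast change.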